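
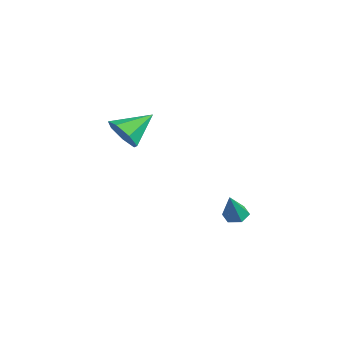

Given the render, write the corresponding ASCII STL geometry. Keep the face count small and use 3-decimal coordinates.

solid 
facet normal -0.337 0.364 -0.868
outer loop
vertex 3.027 -1.42 -0.798
vertex 2.431 -1.419 -0.566
vertex 2.803 -0.903 -0.494
endloop
endfacet
facet normal 0.936 0.324 0.138
outer loop
vertex 3.027 -1.42 -0.798
vertex 2.803 -0.903 -0.494
vertex 2.989 -2.021 0.866
endloop
endfacet
facet normal -0.339 0.365 -0.867
outer loop
vertex 2.803 -0.903 -0.494
vertex 2.431 -1.419 -0.566
vertex 2.207 -0.903 -0.261
endloop
endfacet
facet normal 0.234 0.767 0.598
outer loop
vertex 2.803 -0.903 -0.494
vertex 2.207 -0.903 -0.261
vertex 2.989 -2.021 0.866
endloop
endfacet
facet normal -0.338 0.366 -0.867
outer loop
vertex 2.207 -0.903 -0.261
vertex 2.431 -1.419 -0.566
vertex 1.835 -1.418 -0.333
endloop
endfacet
facet normal -0.594 0.326 0.736
outer loop
vertex 2.207 -0.903 -0.261
vertex 1.835 -1.418 -0.333
vertex 2.989 -2.021 0.866
endloop
endfacet
facet normal -0.338 0.365 -0.867
outer loop
vertex 1.835 -1.418 -0.333
vertex 2.431 -1.419 -0.566
vertex 2.059 -1.935 -0.638
endloop
endfacet
facet normal -0.721 -0.556 0.414
outer loop
vertex 1.835 -1.418 -0.333
vertex 2.059 -1.935 -0.638
vertex 2.989 -2.021 0.866
endloop
endfacet
facet normal -0.338 0.365 -0.868
outer loop
vertex 2.059 -1.935 -0.638
vertex 2.431 -1.419 -0.566
vertex 2.655 -1.935 -0.87
endloop
endfacet
facet normal -0.018 -0.999 -0.046
outer loop
vertex 2.059 -1.935 -0.638
vertex 2.655 -1.935 -0.87
vertex 2.989 -2.021 0.866
endloop
endfacet
facet normal -0.337 0.365 -0.868
outer loop
vertex 2.655 -1.935 -0.87
vertex 2.431 -1.419 -0.566
vertex 3.027 -1.42 -0.798
endloop
endfacet
facet normal 0.809 -0.559 -0.183
outer loop
vertex 2.655 -1.935 -0.87
vertex 3.027 -1.42 -0.798
vertex 2.989 -2.021 0.866
endloop
endfacet
facet normal 0.083 -0.849 -0.522
outer loop
vertex -3.303 -4.911 3.532
vertex -3.7 -4.425 2.678
vertex -2.687 -4.51 2.978
endloop
endfacet
facet normal 0.624 0.110 0.773
outer loop
vertex -3.303 -4.911 3.532
vertex -2.687 -4.51 2.978
vertex -3.86 -2.795 3.682
endloop
endfacet
facet normal 0.084 -0.849 -0.522
outer loop
vertex -2.687 -4.51 2.978
vertex -3.7 -4.425 2.678
vertex -2.835 -4.045 2.199
endloop
endfacet
facet normal 0.844 0.516 0.148
outer loop
vertex -2.687 -4.51 2.978
vertex -2.835 -4.045 2.199
vertex -3.86 -2.795 3.682
endloop
endfacet
facet normal 0.083 -0.848 -0.523
outer loop
vertex -2.835 -4.045 2.199
vertex -3.7 -4.425 2.678
vertex -3.634 -3.865 1.78
endloop
endfacet
facet normal 0.401 0.818 -0.413
outer loop
vertex -2.835 -4.045 2.199
vertex -3.634 -3.865 1.78
vertex -3.86 -2.795 3.682
endloop
endfacet
facet normal 0.083 -0.848 -0.523
outer loop
vertex -3.634 -3.865 1.78
vertex -3.7 -4.425 2.678
vertex -4.483 -4.107 2.038
endloop
endfacet
facet normal -0.373 0.789 -0.488
outer loop
vertex -3.634 -3.865 1.78
vertex -4.483 -4.107 2.038
vertex -3.86 -2.795 3.682
endloop
endfacet
facet normal 0.083 -0.849 -0.523
outer loop
vertex -4.483 -4.107 2.038
vertex -3.7 -4.425 2.678
vertex -4.743 -4.588 2.778
endloop
endfacet
facet normal -0.893 0.450 -0.021
outer loop
vertex -4.483 -4.107 2.038
vertex -4.743 -4.588 2.778
vertex -3.86 -2.795 3.682
endloop
endfacet
facet normal 0.083 -0.849 -0.522
outer loop
vertex -4.743 -4.588 2.778
vertex -3.7 -4.425 2.678
vertex -4.218 -4.946 3.443
endloop
endfacet
facet normal -0.768 0.057 0.637
outer loop
vertex -4.743 -4.588 2.778
vertex -4.218 -4.946 3.443
vertex -3.86 -2.795 3.682
endloop
endfacet
facet normal 0.083 -0.849 -0.522
outer loop
vertex -4.218 -4.946 3.443
vertex -3.7 -4.425 2.678
vertex -3.303 -4.911 3.532
endloop
endfacet
facet normal -0.093 -0.095 0.991
outer loop
vertex -4.218 -4.946 3.443
vertex -3.303 -4.911 3.532
vertex -3.86 -2.795 3.682
endloop
endfacet

endsolid


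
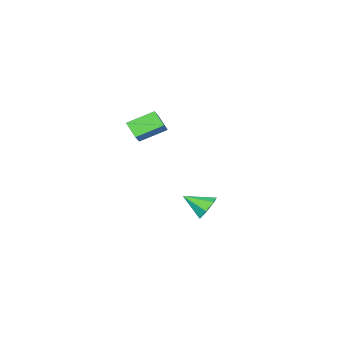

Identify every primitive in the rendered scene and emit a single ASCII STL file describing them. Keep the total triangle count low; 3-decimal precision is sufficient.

solid 
facet normal -0.590 0.618 -0.520
outer loop
vertex -1.568 -1.85 -2.831
vertex -2.183 -2.087 -2.414
vertex -1.695 -1.497 -2.267
endloop
endfacet
facet normal 0.967 0.249 0.062
outer loop
vertex -1.568 -1.85 -2.831
vertex -1.695 -1.497 -2.267
vertex -1.357 -2.953 -1.686
endloop
endfacet
facet normal -0.591 0.618 -0.519
outer loop
vertex -1.695 -1.497 -2.267
vertex -2.183 -2.087 -2.414
vertex -2.189 -1.589 -1.814
endloop
endfacet
facet normal 0.572 0.415 0.708
outer loop
vertex -1.695 -1.497 -2.267
vertex -2.189 -1.589 -1.814
vertex -1.357 -2.953 -1.686
endloop
endfacet
facet normal -0.591 0.618 -0.519
outer loop
vertex -2.189 -1.589 -1.814
vertex -2.183 -2.087 -2.414
vertex -2.679 -2.056 -1.812
endloop
endfacet
facet normal -0.054 0.061 0.997
outer loop
vertex -2.189 -1.589 -1.814
vertex -2.679 -2.056 -1.812
vertex -1.357 -2.953 -1.686
endloop
endfacet
facet normal -0.591 0.618 -0.519
outer loop
vertex -2.679 -2.056 -1.812
vertex -2.183 -2.087 -2.414
vertex -2.796 -2.547 -2.264
endloop
endfacet
facet normal -0.440 -0.549 0.710
outer loop
vertex -2.679 -2.056 -1.812
vertex -2.796 -2.547 -2.264
vertex -1.357 -2.953 -1.686
endloop
endfacet
facet normal -0.590 0.617 -0.520
outer loop
vertex -2.796 -2.547 -2.264
vertex -2.183 -2.087 -2.414
vertex -2.451 -2.692 -2.828
endloop
endfacet
facet normal -0.295 -0.953 0.065
outer loop
vertex -2.796 -2.547 -2.264
vertex -2.451 -2.692 -2.828
vertex -1.357 -2.953 -1.686
endloop
endfacet
facet normal -0.590 0.617 -0.520
outer loop
vertex -2.451 -2.692 -2.828
vertex -2.183 -2.087 -2.414
vertex -1.905 -2.382 -3.08
endloop
endfacet
facet normal 0.272 -0.848 -0.454
outer loop
vertex -2.451 -2.692 -2.828
vertex -1.905 -2.382 -3.08
vertex -1.357 -2.953 -1.686
endloop
endfacet
facet normal -0.590 0.617 -0.520
outer loop
vertex -1.905 -2.382 -3.08
vertex -2.183 -2.087 -2.414
vertex -1.568 -1.85 -2.831
endloop
endfacet
facet normal 0.833 -0.314 -0.456
outer loop
vertex -1.905 -2.382 -3.08
vertex -1.568 -1.85 -2.831
vertex -1.357 -2.953 -1.686
endloop
endfacet
facet normal -0.804 0.392 0.447
outer loop
vertex 0.52 -2.251 4.166
vertex 1.02 -1.813 4.68
vertex 0.527 -1.493 3.514
endloop
endfacet
facet normal -0.596 -0.521 -0.612
outer loop
vertex 1.7 -2.067 2.86
vertex 0.52 -2.251 4.166
vertex 0.527 -1.493 3.514
endloop
endfacet
facet normal -0.803 0.393 0.447
outer loop
vertex 0.527 -1.493 3.514
vertex 1.02 -1.813 4.68
vertex 1.027 -1.055 4.027
endloop
endfacet
facet normal 0.007 0.757 -0.653
outer loop
vertex 1.027 -1.055 4.027
vertex 1.7 -2.067 2.86
vertex 0.527 -1.493 3.514
endloop
endfacet
facet normal -0.007 -0.758 0.653
outer loop
vertex 0.52 -2.251 4.166
vertex 2.193 -2.387 4.026
vertex 1.02 -1.813 4.68
endloop
endfacet
facet normal -0.595 -0.521 -0.611
outer loop
vertex 1.693 -2.825 3.513
vertex 0.52 -2.251 4.166
vertex 1.7 -2.067 2.86
endloop
endfacet
facet normal -0.007 -0.757 0.653
outer loop
vertex 1.693 -2.825 3.513
vertex 2.193 -2.387 4.026
vertex 0.52 -2.251 4.166
endloop
endfacet
facet normal 0.596 0.521 0.611
outer loop
vertex 1.02 -1.813 4.68
vertex 2.193 -2.387 4.026
vertex 1.027 -1.055 4.027
endloop
endfacet
facet normal 0.007 0.758 -0.653
outer loop
vertex 2.2 -1.629 3.374
vertex 1.7 -2.067 2.86
vertex 1.027 -1.055 4.027
endloop
endfacet
facet normal 0.595 0.521 0.612
outer loop
vertex 1.027 -1.055 4.027
vertex 2.193 -2.387 4.026
vertex 2.2 -1.629 3.374
endloop
endfacet
facet normal 0.804 -0.393 -0.447
outer loop
vertex 2.2 -1.629 3.374
vertex 1.693 -2.825 3.513
vertex 1.7 -2.067 2.86
endloop
endfacet
facet normal 0.803 -0.393 -0.448
outer loop
vertex 2.193 -2.387 4.026
vertex 1.693 -2.825 3.513
vertex 2.2 -1.629 3.374
endloop
endfacet

endsolid


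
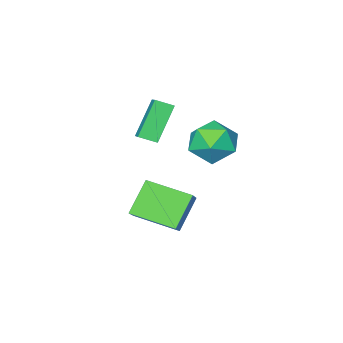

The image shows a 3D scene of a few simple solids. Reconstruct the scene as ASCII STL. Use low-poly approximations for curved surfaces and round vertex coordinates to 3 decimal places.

solid 
facet normal 0.066 0.908 0.415
outer loop
vertex -1.763 4.276 2.827
vertex -1.67 3.804 3.845
vertex -0.748 4.015 3.236
endloop
endfacet
facet normal 0.334 0.910 -0.247
outer loop
vertex -1.763 4.276 2.827
vertex -0.748 4.015 3.236
vertex -0.989 3.81 2.156
endloop
endfacet
facet normal -0.182 0.697 -0.694
outer loop
vertex -1.763 4.276 2.827
vertex -0.989 3.81 2.156
vertex -2.061 3.473 2.098
endloop
endfacet
facet normal -0.767 0.564 -0.307
outer loop
vertex -1.763 4.276 2.827
vertex -2.061 3.473 2.098
vertex -2.482 3.469 3.141
endloop
endfacet
facet normal -0.614 0.694 0.378
outer loop
vertex -1.763 4.276 2.827
vertex -2.482 3.469 3.141
vertex -1.67 3.804 3.845
endloop
endfacet
facet normal 0.860 0.430 -0.274
outer loop
vertex -0.989 3.81 2.156
vertex -0.748 4.015 3.236
vertex -0.418 3.051 2.759
endloop
endfacet
facet normal 0.429 0.426 0.797
outer loop
vertex -0.748 4.015 3.236
vertex -1.67 3.804 3.845
vertex -0.839 3.047 3.802
endloop
endfacet
facet normal -0.672 0.080 0.737
outer loop
vertex -1.67 3.804 3.845
vertex -2.482 3.469 3.141
vertex -1.911 2.71 3.744
endloop
endfacet
facet normal -0.919 -0.131 -0.372
outer loop
vertex -2.482 3.469 3.141
vertex -2.061 3.473 2.098
vertex -2.152 2.505 2.664
endloop
endfacet
facet normal 0.027 0.086 -0.996
outer loop
vertex -2.061 3.473 2.098
vertex -0.989 3.81 2.156
vertex -1.23 2.716 2.055
endloop
endfacet
facet normal 0.767 -0.564 0.307
outer loop
vertex -1.137 2.244 3.073
vertex -0.418 3.051 2.759
vertex -0.839 3.047 3.802
endloop
endfacet
facet normal 0.182 -0.697 0.694
outer loop
vertex -1.137 2.244 3.073
vertex -0.839 3.047 3.802
vertex -1.911 2.71 3.744
endloop
endfacet
facet normal -0.334 -0.910 0.247
outer loop
vertex -1.137 2.244 3.073
vertex -1.911 2.71 3.744
vertex -2.152 2.505 2.664
endloop
endfacet
facet normal -0.066 -0.908 -0.415
outer loop
vertex -1.137 2.244 3.073
vertex -2.152 2.505 2.664
vertex -1.23 2.716 2.055
endloop
endfacet
facet normal 0.614 -0.694 -0.378
outer loop
vertex -1.137 2.244 3.073
vertex -1.23 2.716 2.055
vertex -0.418 3.051 2.759
endloop
endfacet
facet normal 0.919 0.131 0.372
outer loop
vertex -0.839 3.047 3.802
vertex -0.418 3.051 2.759
vertex -0.748 4.015 3.236
endloop
endfacet
facet normal -0.027 -0.086 0.996
outer loop
vertex -1.911 2.71 3.744
vertex -0.839 3.047 3.802
vertex -1.67 3.804 3.845
endloop
endfacet
facet normal -0.860 -0.430 0.274
outer loop
vertex -2.152 2.505 2.664
vertex -1.911 2.71 3.744
vertex -2.482 3.469 3.141
endloop
endfacet
facet normal -0.429 -0.426 -0.797
outer loop
vertex -1.23 2.716 2.055
vertex -2.152 2.505 2.664
vertex -2.061 3.473 2.098
endloop
endfacet
facet normal 0.672 -0.080 -0.737
outer loop
vertex -0.418 3.051 2.759
vertex -1.23 2.716 2.055
vertex -0.989 3.81 2.156
endloop
endfacet
facet normal -0.711 0.605 -0.359
outer loop
vertex -1.314 0.703 3.836
vertex -0.877 1.528 4.36
vertex -0.226 1.087 2.326
endloop
endfacet
facet normal -0.408 -0.771 -0.490
outer loop
vertex 0.357 0.592 2.62
vertex -1.314 0.703 3.836
vertex -0.226 1.087 2.326
endloop
endfacet
facet normal -0.712 0.604 -0.359
outer loop
vertex -0.226 1.087 2.326
vertex -0.877 1.528 4.36
vertex 0.21 1.912 2.85
endloop
endfacet
facet normal 0.572 0.202 -0.795
outer loop
vertex 0.21 1.912 2.85
vertex 0.357 0.592 2.62
vertex -0.226 1.087 2.326
endloop
endfacet
facet normal -0.572 -0.202 0.795
outer loop
vertex -1.314 0.703 3.836
vertex -0.294 1.033 4.654
vertex -0.877 1.528 4.36
endloop
endfacet
facet normal -0.407 -0.771 -0.489
outer loop
vertex -0.73 0.208 4.13
vertex -1.314 0.703 3.836
vertex 0.357 0.592 2.62
endloop
endfacet
facet normal -0.572 -0.203 0.795
outer loop
vertex -0.73 0.208 4.13
vertex -0.294 1.033 4.654
vertex -1.314 0.703 3.836
endloop
endfacet
facet normal 0.408 0.771 0.489
outer loop
vertex -0.877 1.528 4.36
vertex -0.294 1.033 4.654
vertex 0.21 1.912 2.85
endloop
endfacet
facet normal 0.572 0.202 -0.795
outer loop
vertex 0.794 1.417 3.144
vertex 0.357 0.592 2.62
vertex 0.21 1.912 2.85
endloop
endfacet
facet normal 0.407 0.771 0.489
outer loop
vertex 0.21 1.912 2.85
vertex -0.294 1.033 4.654
vertex 0.794 1.417 3.144
endloop
endfacet
facet normal 0.711 -0.604 0.358
outer loop
vertex 0.794 1.417 3.144
vertex -0.73 0.208 4.13
vertex 0.357 0.592 2.62
endloop
endfacet
facet normal 0.711 -0.604 0.359
outer loop
vertex -0.294 1.033 4.654
vertex -0.73 0.208 4.13
vertex 0.794 1.417 3.144
endloop
endfacet
facet normal -0.543 0.811 -0.218
outer loop
vertex -1.231 2.495 -0.598
vertex -0.553 3.163 0.197
vertex -0.127 2.891 -1.871
endloop
endfacet
facet normal -0.547 -0.538 -0.641
outer loop
vertex 0.953 1.277 -1.437
vertex -1.231 2.495 -0.598
vertex -0.127 2.891 -1.871
endloop
endfacet
facet normal -0.543 0.811 -0.219
outer loop
vertex -0.127 2.891 -1.871
vertex -0.553 3.163 0.197
vertex 0.55 3.559 -1.076
endloop
endfacet
facet normal 0.638 0.229 -0.735
outer loop
vertex 0.55 3.559 -1.076
vertex 0.953 1.277 -1.437
vertex -0.127 2.891 -1.871
endloop
endfacet
facet normal -0.637 -0.229 0.736
outer loop
vertex -1.231 2.495 -0.598
vertex 0.527 1.549 0.631
vertex -0.553 3.163 0.197
endloop
endfacet
facet normal -0.547 -0.539 -0.641
outer loop
vertex -0.15 0.881 -0.164
vertex -1.231 2.495 -0.598
vertex 0.953 1.277 -1.437
endloop
endfacet
facet normal -0.638 -0.229 0.736
outer loop
vertex -0.15 0.881 -0.164
vertex 0.527 1.549 0.631
vertex -1.231 2.495 -0.598
endloop
endfacet
facet normal 0.547 0.538 0.641
outer loop
vertex -0.553 3.163 0.197
vertex 0.527 1.549 0.631
vertex 0.55 3.559 -1.076
endloop
endfacet
facet normal 0.637 0.229 -0.736
outer loop
vertex 1.631 1.945 -0.642
vertex 0.953 1.277 -1.437
vertex 0.55 3.559 -1.076
endloop
endfacet
facet normal 0.546 0.538 0.641
outer loop
vertex 0.55 3.559 -1.076
vertex 0.527 1.549 0.631
vertex 1.631 1.945 -0.642
endloop
endfacet
facet normal 0.543 -0.811 0.218
outer loop
vertex 1.631 1.945 -0.642
vertex -0.15 0.881 -0.164
vertex 0.953 1.277 -1.437
endloop
endfacet
facet normal 0.543 -0.811 0.219
outer loop
vertex 0.527 1.549 0.631
vertex -0.15 0.881 -0.164
vertex 1.631 1.945 -0.642
endloop
endfacet

endsolid


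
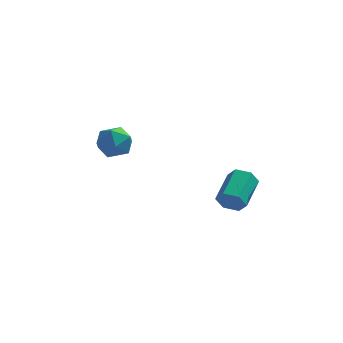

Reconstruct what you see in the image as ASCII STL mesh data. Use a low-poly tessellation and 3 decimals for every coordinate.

solid 
facet normal -0.272 0.383 0.883
outer loop
vertex -4.327 1.678 1.109
vertex -3.605 0.901 1.668
vertex -3.186 1.973 1.332
endloop
endfacet
facet normal -0.300 0.879 0.371
outer loop
vertex -4.327 1.678 1.109
vertex -3.186 1.973 1.332
vertex -3.682 2.249 0.276
endloop
endfacet
facet normal -0.749 0.649 -0.135
outer loop
vertex -4.327 1.678 1.109
vertex -3.682 2.249 0.276
vertex -4.406 1.348 -0.04
endloop
endfacet
facet normal -0.998 0.011 0.065
outer loop
vertex -4.327 1.678 1.109
vertex -4.406 1.348 -0.04
vertex -4.359 0.515 0.82
endloop
endfacet
facet normal -0.703 -0.153 0.695
outer loop
vertex -4.327 1.678 1.109
vertex -4.359 0.515 0.82
vertex -3.605 0.901 1.668
endloop
endfacet
facet normal 0.350 0.933 0.080
outer loop
vertex -3.682 2.249 0.276
vertex -3.186 1.973 1.332
vertex -2.561 1.825 0.32
endloop
endfacet
facet normal 0.396 0.130 0.909
outer loop
vertex -3.186 1.973 1.332
vertex -3.605 0.901 1.668
vertex -2.514 0.992 1.18
endloop
endfacet
facet normal -0.302 -0.737 0.604
outer loop
vertex -3.605 0.901 1.668
vertex -4.359 0.515 0.82
vertex -3.238 0.091 0.864
endloop
endfacet
facet normal -0.780 -0.470 -0.413
outer loop
vertex -4.359 0.515 0.82
vertex -4.406 1.348 -0.04
vertex -3.734 0.367 -0.192
endloop
endfacet
facet normal -0.377 0.561 -0.737
outer loop
vertex -4.406 1.348 -0.04
vertex -3.682 2.249 0.276
vertex -3.315 1.439 -0.528
endloop
endfacet
facet normal 0.998 -0.011 -0.065
outer loop
vertex -2.593 0.662 0.031
vertex -2.561 1.825 0.32
vertex -2.514 0.992 1.18
endloop
endfacet
facet normal 0.749 -0.649 0.135
outer loop
vertex -2.593 0.662 0.031
vertex -2.514 0.992 1.18
vertex -3.238 0.091 0.864
endloop
endfacet
facet normal 0.300 -0.879 -0.371
outer loop
vertex -2.593 0.662 0.031
vertex -3.238 0.091 0.864
vertex -3.734 0.367 -0.192
endloop
endfacet
facet normal 0.272 -0.383 -0.883
outer loop
vertex -2.593 0.662 0.031
vertex -3.734 0.367 -0.192
vertex -3.315 1.439 -0.528
endloop
endfacet
facet normal 0.703 0.153 -0.695
outer loop
vertex -2.593 0.662 0.031
vertex -3.315 1.439 -0.528
vertex -2.561 1.825 0.32
endloop
endfacet
facet normal 0.780 0.470 0.413
outer loop
vertex -2.514 0.992 1.18
vertex -2.561 1.825 0.32
vertex -3.186 1.973 1.332
endloop
endfacet
facet normal 0.377 -0.561 0.737
outer loop
vertex -3.238 0.091 0.864
vertex -2.514 0.992 1.18
vertex -3.605 0.901 1.668
endloop
endfacet
facet normal -0.350 -0.933 -0.080
outer loop
vertex -3.734 0.367 -0.192
vertex -3.238 0.091 0.864
vertex -4.359 0.515 0.82
endloop
endfacet
facet normal -0.396 -0.130 -0.909
outer loop
vertex -3.315 1.439 -0.528
vertex -3.734 0.367 -0.192
vertex -4.406 1.348 -0.04
endloop
endfacet
facet normal 0.302 0.737 -0.604
outer loop
vertex -2.561 1.825 0.32
vertex -3.315 1.439 -0.528
vertex -3.682 2.249 0.276
endloop
endfacet
facet normal -0.237 -0.913 -0.333
outer loop
vertex 3.826 -2.941 -1.914
vertex 3.406 -3.111 -1.148
vertex 2.962 -2.748 -1.828
endloop
endfacet
facet normal -0.016 0.346 -0.938
outer loop
vertex 3.826 -2.941 -1.914
vertex 2.962 -2.748 -1.828
vertex 4.335 -0.978 -1.198
endloop
endfacet
facet normal -0.016 0.347 -0.938
outer loop
vertex 4.335 -0.978 -1.198
vertex 2.962 -2.748 -1.828
vertex 3.47 -0.786 -1.112
endloop
endfacet
facet normal 0.236 0.913 0.333
outer loop
vertex 4.335 -0.978 -1.198
vertex 3.47 -0.786 -1.112
vertex 3.914 -1.149 -0.432
endloop
endfacet
facet normal -0.237 -0.913 -0.333
outer loop
vertex 2.962 -2.748 -1.828
vertex 3.406 -3.111 -1.148
vertex 2.541 -2.918 -1.062
endloop
endfacet
facet normal -0.849 0.361 -0.386
outer loop
vertex 2.962 -2.748 -1.828
vertex 2.541 -2.918 -1.062
vertex 3.47 -0.786 -1.112
endloop
endfacet
facet normal -0.849 0.361 -0.386
outer loop
vertex 3.47 -0.786 -1.112
vertex 2.541 -2.918 -1.062
vertex 3.05 -0.956 -0.347
endloop
endfacet
facet normal 0.237 0.913 0.333
outer loop
vertex 3.47 -0.786 -1.112
vertex 3.05 -0.956 -0.347
vertex 3.914 -1.149 -0.432
endloop
endfacet
facet normal -0.237 -0.912 -0.334
outer loop
vertex 2.541 -2.918 -1.062
vertex 3.406 -3.111 -1.148
vertex 2.985 -3.282 -0.382
endloop
endfacet
facet normal -0.834 0.015 0.552
outer loop
vertex 2.541 -2.918 -1.062
vertex 2.985 -3.282 -0.382
vertex 3.05 -0.956 -0.347
endloop
endfacet
facet normal -0.834 0.015 0.552
outer loop
vertex 3.05 -0.956 -0.347
vertex 2.985 -3.282 -0.382
vertex 3.494 -1.319 0.334
endloop
endfacet
facet normal 0.237 0.913 0.332
outer loop
vertex 3.05 -0.956 -0.347
vertex 3.494 -1.319 0.334
vertex 3.914 -1.149 -0.432
endloop
endfacet
facet normal -0.236 -0.913 -0.333
outer loop
vertex 2.985 -3.282 -0.382
vertex 3.406 -3.111 -1.148
vertex 3.85 -3.474 -0.468
endloop
endfacet
facet normal 0.016 -0.346 0.938
outer loop
vertex 2.985 -3.282 -0.382
vertex 3.85 -3.474 -0.468
vertex 3.494 -1.319 0.334
endloop
endfacet
facet normal 0.016 -0.346 0.938
outer loop
vertex 3.494 -1.319 0.334
vertex 3.85 -3.474 -0.468
vertex 4.358 -1.512 0.248
endloop
endfacet
facet normal 0.237 0.913 0.333
outer loop
vertex 3.494 -1.319 0.334
vertex 4.358 -1.512 0.248
vertex 3.914 -1.149 -0.432
endloop
endfacet
facet normal -0.237 -0.913 -0.333
outer loop
vertex 3.85 -3.474 -0.468
vertex 3.406 -3.111 -1.148
vertex 4.27 -3.304 -1.233
endloop
endfacet
facet normal 0.849 -0.361 0.386
outer loop
vertex 3.85 -3.474 -0.468
vertex 4.27 -3.304 -1.233
vertex 4.358 -1.512 0.248
endloop
endfacet
facet normal 0.849 -0.361 0.386
outer loop
vertex 4.358 -1.512 0.248
vertex 4.27 -3.304 -1.233
vertex 4.779 -1.342 -0.518
endloop
endfacet
facet normal 0.237 0.913 0.333
outer loop
vertex 4.358 -1.512 0.248
vertex 4.779 -1.342 -0.518
vertex 3.914 -1.149 -0.432
endloop
endfacet
facet normal -0.237 -0.913 -0.332
outer loop
vertex 4.27 -3.304 -1.233
vertex 3.406 -3.111 -1.148
vertex 3.826 -2.941 -1.914
endloop
endfacet
facet normal 0.834 -0.015 -0.552
outer loop
vertex 4.27 -3.304 -1.233
vertex 3.826 -2.941 -1.914
vertex 4.779 -1.342 -0.518
endloop
endfacet
facet normal 0.834 -0.015 -0.552
outer loop
vertex 4.779 -1.342 -0.518
vertex 3.826 -2.941 -1.914
vertex 4.335 -0.978 -1.198
endloop
endfacet
facet normal 0.237 0.912 0.334
outer loop
vertex 4.779 -1.342 -0.518
vertex 4.335 -0.978 -1.198
vertex 3.914 -1.149 -0.432
endloop
endfacet

endsolid


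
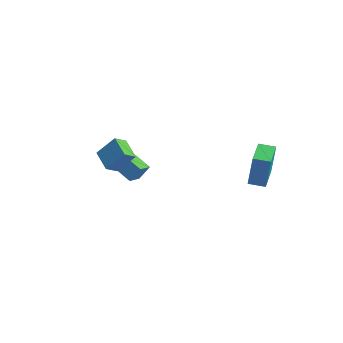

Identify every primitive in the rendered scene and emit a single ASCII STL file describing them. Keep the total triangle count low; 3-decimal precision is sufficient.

solid 
facet normal -0.936 0.157 0.314
outer loop
vertex -0.843 -3.209 1.616
vertex -0.894 -2.457 1.088
vertex -1.377 -4.063 0.451
endloop
endfacet
facet normal 0.055 -0.817 0.574
outer loop
vertex -0.066 -4.283 0.012
vertex -0.843 -3.209 1.616
vertex -1.377 -4.063 0.451
endloop
endfacet
facet normal -0.936 0.157 0.314
outer loop
vertex -1.377 -4.063 0.451
vertex -0.894 -2.457 1.088
vertex -1.428 -3.312 -0.077
endloop
endfacet
facet normal -0.346 -0.555 -0.756
outer loop
vertex -1.428 -3.312 -0.077
vertex -0.066 -4.283 0.012
vertex -1.377 -4.063 0.451
endloop
endfacet
facet normal 0.346 0.555 0.757
outer loop
vertex -0.843 -3.209 1.616
vertex 0.417 -2.677 0.649
vertex -0.894 -2.457 1.088
endloop
endfacet
facet normal 0.056 -0.817 0.574
outer loop
vertex 0.468 -3.428 1.177
vertex -0.843 -3.209 1.616
vertex -0.066 -4.283 0.012
endloop
endfacet
facet normal 0.346 0.555 0.756
outer loop
vertex 0.468 -3.428 1.177
vertex 0.417 -2.677 0.649
vertex -0.843 -3.209 1.616
endloop
endfacet
facet normal -0.055 0.817 -0.574
outer loop
vertex -0.894 -2.457 1.088
vertex 0.417 -2.677 0.649
vertex -1.428 -3.312 -0.077
endloop
endfacet
facet normal -0.346 -0.555 -0.757
outer loop
vertex -0.117 -3.531 -0.516
vertex -0.066 -4.283 0.012
vertex -1.428 -3.312 -0.077
endloop
endfacet
facet normal -0.056 0.817 -0.574
outer loop
vertex -1.428 -3.312 -0.077
vertex 0.417 -2.677 0.649
vertex -0.117 -3.531 -0.516
endloop
endfacet
facet normal 0.936 -0.157 -0.314
outer loop
vertex -0.117 -3.531 -0.516
vertex 0.468 -3.428 1.177
vertex -0.066 -4.283 0.012
endloop
endfacet
facet normal 0.936 -0.157 -0.314
outer loop
vertex 0.417 -2.677 0.649
vertex 0.468 -3.428 1.177
vertex -0.117 -3.531 -0.516
endloop
endfacet
facet normal -0.702 0.707 -0.082
outer loop
vertex 2.666 3.901 0.409
vertex 3.378 4.595 0.299
vertex 2.625 3.632 -1.562
endloop
endfacet
facet normal -0.712 -0.694 0.110
outer loop
vertex 4.022 2.225 -1.399
vertex 2.666 3.901 0.409
vertex 2.625 3.632 -1.562
endloop
endfacet
facet normal -0.702 0.707 -0.082
outer loop
vertex 2.625 3.632 -1.562
vertex 3.378 4.595 0.299
vertex 3.337 4.326 -1.672
endloop
endfacet
facet normal -0.021 -0.136 -0.991
outer loop
vertex 3.337 4.326 -1.672
vertex 4.022 2.225 -1.399
vertex 2.625 3.632 -1.562
endloop
endfacet
facet normal 0.021 0.136 0.991
outer loop
vertex 2.666 3.901 0.409
vertex 4.775 3.188 0.462
vertex 3.378 4.595 0.299
endloop
endfacet
facet normal -0.712 -0.694 0.110
outer loop
vertex 4.063 2.494 0.572
vertex 2.666 3.901 0.409
vertex 4.022 2.225 -1.399
endloop
endfacet
facet normal 0.021 0.136 0.991
outer loop
vertex 4.063 2.494 0.572
vertex 4.775 3.188 0.462
vertex 2.666 3.901 0.409
endloop
endfacet
facet normal 0.712 0.694 -0.110
outer loop
vertex 3.378 4.595 0.299
vertex 4.775 3.188 0.462
vertex 3.337 4.326 -1.672
endloop
endfacet
facet normal -0.021 -0.136 -0.991
outer loop
vertex 4.734 2.919 -1.509
vertex 4.022 2.225 -1.399
vertex 3.337 4.326 -1.672
endloop
endfacet
facet normal 0.712 0.694 -0.110
outer loop
vertex 3.337 4.326 -1.672
vertex 4.775 3.188 0.462
vertex 4.734 2.919 -1.509
endloop
endfacet
facet normal 0.702 -0.707 0.082
outer loop
vertex 4.734 2.919 -1.509
vertex 4.063 2.494 0.572
vertex 4.022 2.225 -1.399
endloop
endfacet
facet normal 0.702 -0.707 0.082
outer loop
vertex 4.775 3.188 0.462
vertex 4.063 2.494 0.572
vertex 4.734 2.919 -1.509
endloop
endfacet
facet normal -0.901 -0.204 0.382
outer loop
vertex -3.887 -0.559 -2.909
vertex -4.252 0.321 -3.299
vertex -4.171 -1.103 -3.87
endloop
endfacet
facet normal 0.355 -0.855 0.379
outer loop
vertex -3.108 -0.861 -4.321
vertex -3.887 -0.559 -2.909
vertex -4.171 -1.103 -3.87
endloop
endfacet
facet normal -0.901 -0.204 0.382
outer loop
vertex -4.171 -1.103 -3.87
vertex -4.252 0.321 -3.299
vertex -4.536 -0.222 -4.26
endloop
endfacet
facet normal -0.249 -0.476 -0.843
outer loop
vertex -4.536 -0.222 -4.26
vertex -3.108 -0.861 -4.321
vertex -4.171 -1.103 -3.87
endloop
endfacet
facet normal 0.249 0.477 0.843
outer loop
vertex -3.887 -0.559 -2.909
vertex -3.189 0.563 -3.75
vertex -4.252 0.321 -3.299
endloop
endfacet
facet normal 0.354 -0.855 0.378
outer loop
vertex -2.824 -0.318 -3.36
vertex -3.887 -0.559 -2.909
vertex -3.108 -0.861 -4.321
endloop
endfacet
facet normal 0.250 0.477 0.843
outer loop
vertex -2.824 -0.318 -3.36
vertex -3.189 0.563 -3.75
vertex -3.887 -0.559 -2.909
endloop
endfacet
facet normal -0.355 0.855 -0.378
outer loop
vertex -4.252 0.321 -3.299
vertex -3.189 0.563 -3.75
vertex -4.536 -0.222 -4.26
endloop
endfacet
facet normal -0.249 -0.477 -0.843
outer loop
vertex -3.473 0.019 -4.711
vertex -3.108 -0.861 -4.321
vertex -4.536 -0.222 -4.26
endloop
endfacet
facet normal -0.355 0.855 -0.379
outer loop
vertex -4.536 -0.222 -4.26
vertex -3.189 0.563 -3.75
vertex -3.473 0.019 -4.711
endloop
endfacet
facet normal 0.901 0.205 -0.382
outer loop
vertex -3.473 0.019 -4.711
vertex -2.824 -0.318 -3.36
vertex -3.108 -0.861 -4.321
endloop
endfacet
facet normal 0.901 0.204 -0.382
outer loop
vertex -3.189 0.563 -3.75
vertex -2.824 -0.318 -3.36
vertex -3.473 0.019 -4.711
endloop
endfacet

endsolid


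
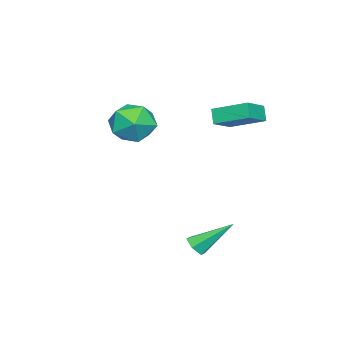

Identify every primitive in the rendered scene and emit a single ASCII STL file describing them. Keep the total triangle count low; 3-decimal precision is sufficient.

solid 
facet normal 0.325 -0.695 -0.641
outer loop
vertex 4.55 2.627 -4.855
vertex 4.217 2.221 -4.584
vertex 3.996 2.533 -5.034
endloop
endfacet
facet normal 0.025 0.851 -0.525
outer loop
vertex 4.55 2.627 -4.855
vertex 3.996 2.533 -5.034
vertex 3.563 3.619 -3.296
endloop
endfacet
facet normal 0.325 -0.695 -0.641
outer loop
vertex 3.996 2.533 -5.034
vertex 4.217 2.221 -4.584
vertex 3.663 2.128 -4.764
endloop
endfacet
facet normal -0.815 0.378 -0.439
outer loop
vertex 3.996 2.533 -5.034
vertex 3.663 2.128 -4.764
vertex 3.563 3.619 -3.296
endloop
endfacet
facet normal 0.325 -0.695 -0.641
outer loop
vertex 3.663 2.128 -4.764
vertex 4.217 2.221 -4.584
vertex 3.884 1.816 -4.314
endloop
endfacet
facet normal -0.922 -0.302 0.244
outer loop
vertex 3.663 2.128 -4.764
vertex 3.884 1.816 -4.314
vertex 3.563 3.619 -3.296
endloop
endfacet
facet normal 0.325 -0.695 -0.641
outer loop
vertex 3.884 1.816 -4.314
vertex 4.217 2.221 -4.584
vertex 4.438 1.91 -4.135
endloop
endfacet
facet normal -0.186 -0.508 0.841
outer loop
vertex 3.884 1.816 -4.314
vertex 4.438 1.91 -4.135
vertex 3.563 3.619 -3.296
endloop
endfacet
facet normal 0.325 -0.695 -0.641
outer loop
vertex 4.438 1.91 -4.135
vertex 4.217 2.221 -4.584
vertex 4.771 2.315 -4.405
endloop
endfacet
facet normal 0.655 -0.035 0.755
outer loop
vertex 4.438 1.91 -4.135
vertex 4.771 2.315 -4.405
vertex 3.563 3.619 -3.296
endloop
endfacet
facet normal 0.325 -0.695 -0.641
outer loop
vertex 4.771 2.315 -4.405
vertex 4.217 2.221 -4.584
vertex 4.55 2.627 -4.855
endloop
endfacet
facet normal 0.762 0.644 0.072
outer loop
vertex 4.771 2.315 -4.405
vertex 4.55 2.627 -4.855
vertex 3.563 3.619 -3.296
endloop
endfacet
facet normal -0.440 0.755 0.485
outer loop
vertex 0.87 -1.184 0.387
vertex -0.069 -1.899 0.648
vertex 0.872 -1.837 1.405
endloop
endfacet
facet normal 0.270 0.811 0.519
outer loop
vertex 0.87 -1.184 0.387
vertex 0.872 -1.837 1.405
vertex 1.879 -1.748 0.742
endloop
endfacet
facet normal 0.522 0.840 -0.147
outer loop
vertex 0.87 -1.184 0.387
vertex 1.879 -1.748 0.742
vertex 1.561 -1.755 -0.424
endloop
endfacet
facet normal -0.033 0.804 -0.594
outer loop
vertex 0.87 -1.184 0.387
vertex 1.561 -1.755 -0.424
vertex 0.357 -1.848 -0.482
endloop
endfacet
facet normal -0.628 0.751 -0.203
outer loop
vertex 0.87 -1.184 0.387
vertex 0.357 -1.848 -0.482
vertex -0.069 -1.899 0.648
endloop
endfacet
facet normal 0.523 0.216 0.824
outer loop
vertex 1.879 -1.748 0.742
vertex 0.872 -1.837 1.405
vertex 1.563 -2.812 1.222
endloop
endfacet
facet normal -0.627 0.128 0.769
outer loop
vertex 0.872 -1.837 1.405
vertex -0.069 -1.899 0.648
vertex 0.359 -2.905 1.164
endloop
endfacet
facet normal -0.931 0.121 -0.345
outer loop
vertex -0.069 -1.899 0.648
vertex 0.357 -1.848 -0.482
vertex 0.041 -2.912 -0.002
endloop
endfacet
facet normal 0.031 0.206 -0.978
outer loop
vertex 0.357 -1.848 -0.482
vertex 1.561 -1.755 -0.424
vertex 1.048 -2.823 -0.665
endloop
endfacet
facet normal 0.930 0.265 -0.255
outer loop
vertex 1.561 -1.755 -0.424
vertex 1.879 -1.748 0.742
vertex 1.989 -2.761 0.092
endloop
endfacet
facet normal 0.033 -0.804 0.594
outer loop
vertex 1.05 -3.476 0.353
vertex 1.563 -2.812 1.222
vertex 0.359 -2.905 1.164
endloop
endfacet
facet normal -0.522 -0.840 0.147
outer loop
vertex 1.05 -3.476 0.353
vertex 0.359 -2.905 1.164
vertex 0.041 -2.912 -0.002
endloop
endfacet
facet normal -0.270 -0.811 -0.519
outer loop
vertex 1.05 -3.476 0.353
vertex 0.041 -2.912 -0.002
vertex 1.048 -2.823 -0.665
endloop
endfacet
facet normal 0.440 -0.755 -0.485
outer loop
vertex 1.05 -3.476 0.353
vertex 1.048 -2.823 -0.665
vertex 1.989 -2.761 0.092
endloop
endfacet
facet normal 0.628 -0.751 0.203
outer loop
vertex 1.05 -3.476 0.353
vertex 1.989 -2.761 0.092
vertex 1.563 -2.812 1.222
endloop
endfacet
facet normal -0.031 -0.206 0.978
outer loop
vertex 0.359 -2.905 1.164
vertex 1.563 -2.812 1.222
vertex 0.872 -1.837 1.405
endloop
endfacet
facet normal -0.930 -0.265 0.255
outer loop
vertex 0.041 -2.912 -0.002
vertex 0.359 -2.905 1.164
vertex -0.069 -1.899 0.648
endloop
endfacet
facet normal -0.523 -0.216 -0.824
outer loop
vertex 1.048 -2.823 -0.665
vertex 0.041 -2.912 -0.002
vertex 0.357 -1.848 -0.482
endloop
endfacet
facet normal 0.627 -0.128 -0.769
outer loop
vertex 1.989 -2.761 0.092
vertex 1.048 -2.823 -0.665
vertex 1.561 -1.755 -0.424
endloop
endfacet
facet normal 0.931 -0.121 0.345
outer loop
vertex 1.563 -2.812 1.222
vertex 1.989 -2.761 0.092
vertex 1.879 -1.748 0.742
endloop
endfacet
facet normal -0.885 0.164 -0.436
outer loop
vertex -1.483 1.042 0.723
vertex -1.5 2.725 1.39
vertex -1.092 1.32 0.033
endloop
endfacet
facet normal 0.009 -0.929 -0.369
outer loop
vertex 0.12 1.095 0.63
vertex -1.483 1.042 0.723
vertex -1.092 1.32 0.033
endloop
endfacet
facet normal -0.885 0.164 -0.436
outer loop
vertex -1.092 1.32 0.033
vertex -1.5 2.725 1.39
vertex -1.109 3.002 0.7
endloop
endfacet
facet normal 0.466 0.330 -0.821
outer loop
vertex -1.109 3.002 0.7
vertex 0.12 1.095 0.63
vertex -1.092 1.32 0.033
endloop
endfacet
facet normal -0.466 -0.330 0.821
outer loop
vertex -1.483 1.042 0.723
vertex -0.288 2.5 1.987
vertex -1.5 2.725 1.39
endloop
endfacet
facet normal 0.009 -0.930 -0.368
outer loop
vertex -0.271 0.818 1.32
vertex -1.483 1.042 0.723
vertex 0.12 1.095 0.63
endloop
endfacet
facet normal -0.466 -0.330 0.821
outer loop
vertex -0.271 0.818 1.32
vertex -0.288 2.5 1.987
vertex -1.483 1.042 0.723
endloop
endfacet
facet normal -0.009 0.930 0.368
outer loop
vertex -1.5 2.725 1.39
vertex -0.288 2.5 1.987
vertex -1.109 3.002 0.7
endloop
endfacet
facet normal 0.466 0.330 -0.821
outer loop
vertex 0.103 2.778 1.297
vertex 0.12 1.095 0.63
vertex -1.109 3.002 0.7
endloop
endfacet
facet normal -0.010 0.929 0.369
outer loop
vertex -1.109 3.002 0.7
vertex -0.288 2.5 1.987
vertex 0.103 2.778 1.297
endloop
endfacet
facet normal 0.885 -0.164 0.436
outer loop
vertex 0.103 2.778 1.297
vertex -0.271 0.818 1.32
vertex 0.12 1.095 0.63
endloop
endfacet
facet normal 0.885 -0.164 0.436
outer loop
vertex -0.288 2.5 1.987
vertex -0.271 0.818 1.32
vertex 0.103 2.778 1.297
endloop
endfacet

endsolid


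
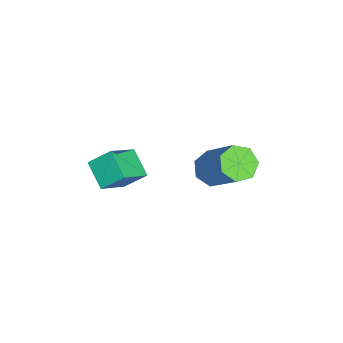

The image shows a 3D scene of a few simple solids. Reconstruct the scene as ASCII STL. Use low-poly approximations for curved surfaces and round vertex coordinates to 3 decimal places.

solid 
facet normal -0.562 -0.395 -0.727
outer loop
vertex -0.691 -0.136 -0.86
vertex -1.145 0.447 -0.826
vertex -0.541 0.357 -1.244
endloop
endfacet
facet normal 0.794 -0.505 -0.339
outer loop
vertex -0.691 -0.136 -0.86
vertex -0.541 0.357 -1.244
vertex 0.539 0.73 0.732
endloop
endfacet
facet normal 0.794 -0.506 -0.338
outer loop
vertex 0.539 0.73 0.732
vertex -0.541 0.357 -1.244
vertex 0.689 1.222 0.348
endloop
endfacet
facet normal 0.562 0.395 0.726
outer loop
vertex 0.539 0.73 0.732
vertex 0.689 1.222 0.348
vertex 0.085 1.313 0.766
endloop
endfacet
facet normal -0.562 -0.395 -0.727
outer loop
vertex -0.541 0.357 -1.244
vertex -1.145 0.447 -0.826
vertex -0.846 0.918 -1.313
endloop
endfacet
facet normal 0.677 0.285 -0.678
outer loop
vertex -0.541 0.357 -1.244
vertex -0.846 0.918 -1.313
vertex 0.689 1.222 0.348
endloop
endfacet
facet normal 0.677 0.285 -0.678
outer loop
vertex 0.689 1.222 0.348
vertex -0.846 0.918 -1.313
vertex 0.384 1.783 0.279
endloop
endfacet
facet normal 0.562 0.395 0.726
outer loop
vertex 0.689 1.222 0.348
vertex 0.384 1.783 0.279
vertex 0.085 1.313 0.766
endloop
endfacet
facet normal -0.562 -0.395 -0.727
outer loop
vertex -0.846 0.918 -1.313
vertex -1.145 0.447 -0.826
vertex -1.376 1.124 -1.015
endloop
endfacet
facet normal 0.050 0.861 -0.506
outer loop
vertex -0.846 0.918 -1.313
vertex -1.376 1.124 -1.015
vertex 0.384 1.783 0.279
endloop
endfacet
facet normal 0.051 0.860 -0.508
outer loop
vertex 0.384 1.783 0.279
vertex -1.376 1.124 -1.015
vertex -0.146 1.99 0.576
endloop
endfacet
facet normal 0.562 0.396 0.727
outer loop
vertex 0.384 1.783 0.279
vertex -0.146 1.99 0.576
vertex 0.085 1.313 0.766
endloop
endfacet
facet normal -0.562 -0.395 -0.727
outer loop
vertex -1.376 1.124 -1.015
vertex -1.145 0.447 -0.826
vertex -1.732 0.821 -0.575
endloop
endfacet
facet normal -0.614 0.788 0.046
outer loop
vertex -1.376 1.124 -1.015
vertex -1.732 0.821 -0.575
vertex -0.146 1.99 0.576
endloop
endfacet
facet normal -0.614 0.788 0.046
outer loop
vertex -0.146 1.99 0.576
vertex -1.732 0.821 -0.575
vertex -0.502 1.687 1.017
endloop
endfacet
facet normal 0.563 0.396 0.726
outer loop
vertex -0.146 1.99 0.576
vertex -0.502 1.687 1.017
vertex 0.085 1.313 0.766
endloop
endfacet
facet normal -0.562 -0.395 -0.726
outer loop
vertex -1.732 0.821 -0.575
vertex -1.145 0.447 -0.826
vertex -1.646 0.237 -0.324
endloop
endfacet
facet normal -0.816 0.122 0.564
outer loop
vertex -1.732 0.821 -0.575
vertex -1.646 0.237 -0.324
vertex -0.502 1.687 1.017
endloop
endfacet
facet normal -0.816 0.122 0.564
outer loop
vertex -0.502 1.687 1.017
vertex -1.646 0.237 -0.324
vertex -0.416 1.102 1.268
endloop
endfacet
facet normal 0.562 0.395 0.727
outer loop
vertex -0.502 1.687 1.017
vertex -0.416 1.102 1.268
vertex 0.085 1.313 0.766
endloop
endfacet
facet normal -0.562 -0.395 -0.726
outer loop
vertex -1.646 0.237 -0.324
vertex -1.145 0.447 -0.826
vertex -1.183 -0.189 -0.451
endloop
endfacet
facet normal -0.404 -0.636 0.658
outer loop
vertex -1.646 0.237 -0.324
vertex -1.183 -0.189 -0.451
vertex -0.416 1.102 1.268
endloop
endfacet
facet normal -0.404 -0.636 0.658
outer loop
vertex -0.416 1.102 1.268
vertex -1.183 -0.189 -0.451
vertex 0.047 0.676 1.141
endloop
endfacet
facet normal 0.562 0.394 0.727
outer loop
vertex -0.416 1.102 1.268
vertex 0.047 0.676 1.141
vertex 0.085 1.313 0.766
endloop
endfacet
facet normal -0.562 -0.395 -0.727
outer loop
vertex -1.183 -0.189 -0.451
vertex -1.145 0.447 -0.826
vertex -0.691 -0.136 -0.86
endloop
endfacet
facet normal 0.312 -0.915 0.256
outer loop
vertex -1.183 -0.189 -0.451
vertex -0.691 -0.136 -0.86
vertex 0.047 0.676 1.141
endloop
endfacet
facet normal 0.313 -0.915 0.256
outer loop
vertex 0.047 0.676 1.141
vertex -0.691 -0.136 -0.86
vertex 0.539 0.73 0.732
endloop
endfacet
facet normal 0.561 0.395 0.727
outer loop
vertex 0.047 0.676 1.141
vertex 0.539 0.73 0.732
vertex 0.085 1.313 0.766
endloop
endfacet
facet normal -0.761 -0.415 0.498
outer loop
vertex 2.659 -2.826 4.015
vertex 1.725 -2.136 3.163
vertex 2.665 -3.576 3.4
endloop
endfacet
facet normal 0.648 -0.480 0.591
outer loop
vertex 3.495 -3.124 2.857
vertex 2.659 -2.826 4.015
vertex 2.665 -3.576 3.4
endloop
endfacet
facet normal -0.761 -0.415 0.499
outer loop
vertex 2.665 -3.576 3.4
vertex 1.725 -2.136 3.163
vertex 1.731 -2.886 2.549
endloop
endfacet
facet normal 0.006 -0.773 -0.634
outer loop
vertex 1.731 -2.886 2.549
vertex 3.495 -3.124 2.857
vertex 2.665 -3.576 3.4
endloop
endfacet
facet normal -0.007 0.774 0.634
outer loop
vertex 2.659 -2.826 4.015
vertex 2.555 -1.684 2.62
vertex 1.725 -2.136 3.163
endloop
endfacet
facet normal 0.649 -0.479 0.592
outer loop
vertex 3.489 -2.374 3.471
vertex 2.659 -2.826 4.015
vertex 3.495 -3.124 2.857
endloop
endfacet
facet normal -0.006 0.774 0.634
outer loop
vertex 3.489 -2.374 3.471
vertex 2.555 -1.684 2.62
vertex 2.659 -2.826 4.015
endloop
endfacet
facet normal -0.648 0.479 -0.592
outer loop
vertex 1.725 -2.136 3.163
vertex 2.555 -1.684 2.62
vertex 1.731 -2.886 2.549
endloop
endfacet
facet normal 0.006 -0.774 -0.633
outer loop
vertex 2.561 -2.434 2.005
vertex 3.495 -3.124 2.857
vertex 1.731 -2.886 2.549
endloop
endfacet
facet normal -0.649 0.480 -0.591
outer loop
vertex 1.731 -2.886 2.549
vertex 2.555 -1.684 2.62
vertex 2.561 -2.434 2.005
endloop
endfacet
facet normal 0.761 0.414 -0.499
outer loop
vertex 2.561 -2.434 2.005
vertex 3.489 -2.374 3.471
vertex 3.495 -3.124 2.857
endloop
endfacet
facet normal 0.761 0.415 -0.499
outer loop
vertex 2.555 -1.684 2.62
vertex 3.489 -2.374 3.471
vertex 2.561 -2.434 2.005
endloop
endfacet

endsolid


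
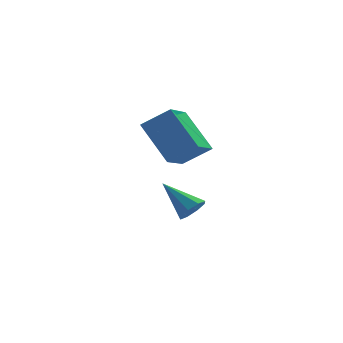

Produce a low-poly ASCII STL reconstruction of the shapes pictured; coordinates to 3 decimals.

solid 
facet normal -0.807 0.109 -0.580
outer loop
vertex -0.234 -1.102 0.841
vertex 0.519 0.321 0.059
vertex 0.643 -2.367 -0.617
endloop
endfacet
facet normal -0.421 -0.795 0.436
outer loop
vertex 1.781 -2.521 0.201
vertex -0.234 -1.102 0.841
vertex 0.643 -2.367 -0.617
endloop
endfacet
facet normal -0.807 0.109 -0.580
outer loop
vertex 0.643 -2.367 -0.617
vertex 0.519 0.321 0.059
vertex 1.396 -0.945 -1.399
endloop
endfacet
facet normal 0.413 -0.597 -0.688
outer loop
vertex 1.396 -0.945 -1.399
vertex 1.781 -2.521 0.201
vertex 0.643 -2.367 -0.617
endloop
endfacet
facet normal -0.414 0.597 0.688
outer loop
vertex -0.234 -1.102 0.841
vertex 1.657 0.167 0.877
vertex 0.519 0.321 0.059
endloop
endfacet
facet normal -0.421 -0.795 0.437
outer loop
vertex 0.904 -1.255 1.659
vertex -0.234 -1.102 0.841
vertex 1.781 -2.521 0.201
endloop
endfacet
facet normal -0.414 0.597 0.687
outer loop
vertex 0.904 -1.255 1.659
vertex 1.657 0.167 0.877
vertex -0.234 -1.102 0.841
endloop
endfacet
facet normal 0.421 0.795 -0.437
outer loop
vertex 0.519 0.321 0.059
vertex 1.657 0.167 0.877
vertex 1.396 -0.945 -1.399
endloop
endfacet
facet normal 0.414 -0.597 -0.687
outer loop
vertex 2.534 -1.098 -0.581
vertex 1.781 -2.521 0.201
vertex 1.396 -0.945 -1.399
endloop
endfacet
facet normal 0.421 0.795 -0.437
outer loop
vertex 1.396 -0.945 -1.399
vertex 1.657 0.167 0.877
vertex 2.534 -1.098 -0.581
endloop
endfacet
facet normal 0.807 -0.109 0.580
outer loop
vertex 2.534 -1.098 -0.581
vertex 0.904 -1.255 1.659
vertex 1.781 -2.521 0.201
endloop
endfacet
facet normal 0.807 -0.109 0.580
outer loop
vertex 1.657 0.167 0.877
vertex 0.904 -1.255 1.659
vertex 2.534 -1.098 -0.581
endloop
endfacet
facet normal 0.586 -0.563 -0.582
outer loop
vertex 2.363 -0.372 -3.757
vertex 1.874 -0.393 -4.229
vertex 2.399 0.019 -4.099
endloop
endfacet
facet normal 0.571 0.510 0.643
outer loop
vertex 2.363 -0.372 -3.757
vertex 2.399 0.019 -4.099
vertex 0.806 0.633 -3.171
endloop
endfacet
facet normal 0.587 -0.564 -0.581
outer loop
vertex 2.399 0.019 -4.099
vertex 1.874 -0.393 -4.229
vertex 2.128 0.168 -4.517
endloop
endfacet
facet normal 0.394 0.916 0.071
outer loop
vertex 2.399 0.019 -4.099
vertex 2.128 0.168 -4.517
vertex 0.806 0.633 -3.171
endloop
endfacet
facet normal 0.587 -0.564 -0.581
outer loop
vertex 2.128 0.168 -4.517
vertex 1.874 -0.393 -4.229
vertex 1.708 -0.012 -4.767
endloop
endfacet
facet normal -0.126 0.893 -0.432
outer loop
vertex 2.128 0.168 -4.517
vertex 1.708 -0.012 -4.767
vertex 0.806 0.633 -3.171
endloop
endfacet
facet normal 0.586 -0.565 -0.581
outer loop
vertex 1.708 -0.012 -4.767
vertex 1.874 -0.393 -4.229
vertex 1.385 -0.415 -4.701
endloop
endfacet
facet normal -0.684 0.455 -0.570
outer loop
vertex 1.708 -0.012 -4.767
vertex 1.385 -0.415 -4.701
vertex 0.806 0.633 -3.171
endloop
endfacet
facet normal 0.587 -0.564 -0.581
outer loop
vertex 1.385 -0.415 -4.701
vertex 1.874 -0.393 -4.229
vertex 1.349 -0.805 -4.359
endloop
endfacet
facet normal -0.954 -0.143 -0.263
outer loop
vertex 1.385 -0.415 -4.701
vertex 1.349 -0.805 -4.359
vertex 0.806 0.633 -3.171
endloop
endfacet
facet normal 0.587 -0.564 -0.581
outer loop
vertex 1.349 -0.805 -4.359
vertex 1.874 -0.393 -4.229
vertex 1.62 -0.954 -3.941
endloop
endfacet
facet normal -0.777 -0.548 0.308
outer loop
vertex 1.349 -0.805 -4.359
vertex 1.62 -0.954 -3.941
vertex 0.806 0.633 -3.171
endloop
endfacet
facet normal 0.586 -0.564 -0.581
outer loop
vertex 1.62 -0.954 -3.941
vertex 1.874 -0.393 -4.229
vertex 2.04 -0.775 -3.691
endloop
endfacet
facet normal -0.258 -0.526 0.810
outer loop
vertex 1.62 -0.954 -3.941
vertex 2.04 -0.775 -3.691
vertex 0.806 0.633 -3.171
endloop
endfacet
facet normal 0.586 -0.565 -0.582
outer loop
vertex 2.04 -0.775 -3.691
vertex 1.874 -0.393 -4.229
vertex 2.363 -0.372 -3.757
endloop
endfacet
facet normal 0.302 -0.086 0.950
outer loop
vertex 2.04 -0.775 -3.691
vertex 2.363 -0.372 -3.757
vertex 0.806 0.633 -3.171
endloop
endfacet

endsolid


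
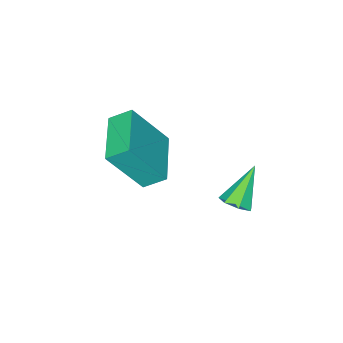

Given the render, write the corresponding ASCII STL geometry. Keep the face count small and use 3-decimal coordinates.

solid 
facet normal -0.721 -0.685 0.107
outer loop
vertex 1.152 -2.968 0.389
vertex 0.67 -2.38 0.907
vertex 0.226 -2.255 -1.282
endloop
endfacet
facet normal 0.524 -0.639 -0.563
outer loop
vertex 1.61 -0.94 -1.487
vertex 1.152 -2.968 0.389
vertex 0.226 -2.255 -1.282
endloop
endfacet
facet normal -0.721 -0.685 0.107
outer loop
vertex 0.226 -2.255 -1.282
vertex 0.67 -2.38 0.907
vertex -0.256 -1.667 -0.764
endloop
endfacet
facet normal -0.454 0.350 -0.820
outer loop
vertex -0.256 -1.667 -0.764
vertex 1.61 -0.94 -1.487
vertex 0.226 -2.255 -1.282
endloop
endfacet
facet normal 0.454 -0.350 0.820
outer loop
vertex 1.152 -2.968 0.389
vertex 2.054 -1.065 0.702
vertex 0.67 -2.38 0.907
endloop
endfacet
facet normal 0.524 -0.639 -0.563
outer loop
vertex 2.536 -1.653 0.184
vertex 1.152 -2.968 0.389
vertex 1.61 -0.94 -1.487
endloop
endfacet
facet normal 0.454 -0.350 0.820
outer loop
vertex 2.536 -1.653 0.184
vertex 2.054 -1.065 0.702
vertex 1.152 -2.968 0.389
endloop
endfacet
facet normal -0.524 0.639 0.563
outer loop
vertex 0.67 -2.38 0.907
vertex 2.054 -1.065 0.702
vertex -0.256 -1.667 -0.764
endloop
endfacet
facet normal -0.454 0.350 -0.820
outer loop
vertex 1.128 -0.352 -0.969
vertex 1.61 -0.94 -1.487
vertex -0.256 -1.667 -0.764
endloop
endfacet
facet normal -0.524 0.639 0.563
outer loop
vertex -0.256 -1.667 -0.764
vertex 2.054 -1.065 0.702
vertex 1.128 -0.352 -0.969
endloop
endfacet
facet normal 0.721 0.685 -0.107
outer loop
vertex 1.128 -0.352 -0.969
vertex 2.536 -1.653 0.184
vertex 1.61 -0.94 -1.487
endloop
endfacet
facet normal 0.721 0.685 -0.107
outer loop
vertex 2.054 -1.065 0.702
vertex 2.536 -1.653 0.184
vertex 1.128 -0.352 -0.969
endloop
endfacet
facet normal 0.632 0.084 -0.770
outer loop
vertex -1.325 0.486 -3.822
vertex -1.637 0.058 -4.125
vertex -1.72 0.663 -4.127
endloop
endfacet
facet normal -0.001 0.864 0.503
outer loop
vertex -1.325 0.486 -3.822
vertex -1.72 0.663 -4.127
vertex -2.683 -0.078 -2.855
endloop
endfacet
facet normal 0.634 0.084 -0.769
outer loop
vertex -1.72 0.663 -4.127
vertex -1.637 0.058 -4.125
vertex -2.052 0.385 -4.431
endloop
endfacet
facet normal -0.629 0.777 -0.024
outer loop
vertex -1.72 0.663 -4.127
vertex -2.052 0.385 -4.431
vertex -2.683 -0.078 -2.855
endloop
endfacet
facet normal 0.633 0.083 -0.770
outer loop
vertex -2.052 0.385 -4.431
vertex -1.637 0.058 -4.125
vertex -2.072 -0.139 -4.504
endloop
endfacet
facet normal -0.933 0.084 -0.349
outer loop
vertex -2.052 0.385 -4.431
vertex -2.072 -0.139 -4.504
vertex -2.683 -0.078 -2.855
endloop
endfacet
facet normal 0.633 0.083 -0.770
outer loop
vertex -2.072 -0.139 -4.504
vertex -1.637 0.058 -4.125
vertex -1.765 -0.514 -4.292
endloop
endfacet
facet normal -0.686 -0.691 -0.229
outer loop
vertex -2.072 -0.139 -4.504
vertex -1.765 -0.514 -4.292
vertex -2.683 -0.078 -2.855
endloop
endfacet
facet normal 0.635 0.082 -0.768
outer loop
vertex -1.765 -0.514 -4.292
vertex -1.637 0.058 -4.125
vertex -1.362 -0.458 -3.953
endloop
endfacet
facet normal -0.073 -0.966 0.247
outer loop
vertex -1.765 -0.514 -4.292
vertex -1.362 -0.458 -3.953
vertex -2.683 -0.078 -2.855
endloop
endfacet
facet normal 0.634 0.082 -0.769
outer loop
vertex -1.362 -0.458 -3.953
vertex -1.637 0.058 -4.125
vertex -1.166 -0.013 -3.744
endloop
endfacet
facet normal 0.444 -0.534 0.719
outer loop
vertex -1.362 -0.458 -3.953
vertex -1.166 -0.013 -3.744
vertex -2.683 -0.078 -2.855
endloop
endfacet
facet normal 0.634 0.082 -0.769
outer loop
vertex -1.166 -0.013 -3.744
vertex -1.637 0.058 -4.125
vertex -1.325 0.486 -3.822
endloop
endfacet
facet normal 0.476 0.282 0.833
outer loop
vertex -1.166 -0.013 -3.744
vertex -1.325 0.486 -3.822
vertex -2.683 -0.078 -2.855
endloop
endfacet

endsolid


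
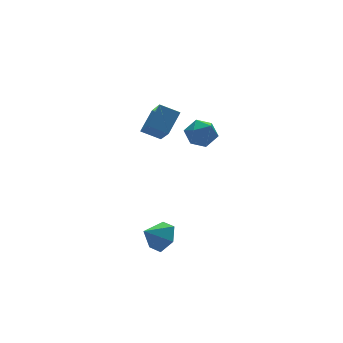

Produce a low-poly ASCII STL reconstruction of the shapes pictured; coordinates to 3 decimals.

solid 
facet normal -0.672 -0.399 -0.624
outer loop
vertex 1.432 1.897 3.916
vertex 0.621 2.53 4.384
vertex 1.805 3.371 2.571
endloop
endfacet
facet normal 0.718 -0.560 -0.414
outer loop
vertex 2.779 3.95 3.476
vertex 1.432 1.897 3.916
vertex 1.805 3.371 2.571
endloop
endfacet
facet normal -0.672 -0.399 -0.624
outer loop
vertex 1.805 3.371 2.571
vertex 0.621 2.53 4.384
vertex 0.994 4.004 3.039
endloop
endfacet
facet normal 0.184 0.726 -0.663
outer loop
vertex 0.994 4.004 3.039
vertex 2.779 3.95 3.476
vertex 1.805 3.371 2.571
endloop
endfacet
facet normal -0.184 -0.726 0.663
outer loop
vertex 1.432 1.897 3.916
vertex 1.595 3.109 5.289
vertex 0.621 2.53 4.384
endloop
endfacet
facet normal 0.718 -0.560 -0.414
outer loop
vertex 2.406 2.476 4.821
vertex 1.432 1.897 3.916
vertex 2.779 3.95 3.476
endloop
endfacet
facet normal -0.184 -0.726 0.663
outer loop
vertex 2.406 2.476 4.821
vertex 1.595 3.109 5.289
vertex 1.432 1.897 3.916
endloop
endfacet
facet normal -0.718 0.560 0.414
outer loop
vertex 0.621 2.53 4.384
vertex 1.595 3.109 5.289
vertex 0.994 4.004 3.039
endloop
endfacet
facet normal 0.184 0.726 -0.663
outer loop
vertex 1.968 4.583 3.944
vertex 2.779 3.95 3.476
vertex 0.994 4.004 3.039
endloop
endfacet
facet normal -0.718 0.560 0.414
outer loop
vertex 0.994 4.004 3.039
vertex 1.595 3.109 5.289
vertex 1.968 4.583 3.944
endloop
endfacet
facet normal 0.672 0.399 0.624
outer loop
vertex 1.968 4.583 3.944
vertex 2.406 2.476 4.821
vertex 2.779 3.95 3.476
endloop
endfacet
facet normal 0.672 0.399 0.624
outer loop
vertex 1.595 3.109 5.289
vertex 2.406 2.476 4.821
vertex 1.968 4.583 3.944
endloop
endfacet
facet normal 0.408 0.742 0.532
outer loop
vertex 3.923 3.688 2.684
vertex 3.733 3.232 3.466
vertex 4.541 3.096 3.036
endloop
endfacet
facet normal 0.719 0.686 -0.109
outer loop
vertex 3.923 3.688 2.684
vertex 4.541 3.096 3.036
vertex 4.385 3.115 2.124
endloop
endfacet
facet normal 0.216 0.766 -0.606
outer loop
vertex 3.923 3.688 2.684
vertex 4.385 3.115 2.124
vertex 3.482 3.264 1.991
endloop
endfacet
facet normal -0.409 0.871 -0.273
outer loop
vertex 3.923 3.688 2.684
vertex 3.482 3.264 1.991
vertex 3.079 3.335 2.821
endloop
endfacet
facet normal -0.288 0.856 0.429
outer loop
vertex 3.923 3.688 2.684
vertex 3.079 3.335 2.821
vertex 3.733 3.232 3.466
endloop
endfacet
facet normal 0.985 0.027 -0.168
outer loop
vertex 4.385 3.115 2.124
vertex 4.541 3.096 3.036
vertex 4.481 2.305 2.559
endloop
endfacet
facet normal 0.482 0.116 0.869
outer loop
vertex 4.541 3.096 3.036
vertex 3.733 3.232 3.466
vertex 4.078 2.376 3.389
endloop
endfacet
facet normal -0.645 0.301 0.702
outer loop
vertex 3.733 3.232 3.466
vertex 3.079 3.335 2.821
vertex 3.175 2.525 3.256
endloop
endfacet
facet normal -0.839 0.326 -0.435
outer loop
vertex 3.079 3.335 2.821
vertex 3.482 3.264 1.991
vertex 3.019 2.544 2.344
endloop
endfacet
facet normal 0.169 0.156 -0.973
outer loop
vertex 3.482 3.264 1.991
vertex 4.385 3.115 2.124
vertex 3.827 2.408 1.914
endloop
endfacet
facet normal 0.409 -0.871 0.273
outer loop
vertex 3.637 1.952 2.696
vertex 4.481 2.305 2.559
vertex 4.078 2.376 3.389
endloop
endfacet
facet normal -0.216 -0.766 0.606
outer loop
vertex 3.637 1.952 2.696
vertex 4.078 2.376 3.389
vertex 3.175 2.525 3.256
endloop
endfacet
facet normal -0.719 -0.686 0.109
outer loop
vertex 3.637 1.952 2.696
vertex 3.175 2.525 3.256
vertex 3.019 2.544 2.344
endloop
endfacet
facet normal -0.408 -0.742 -0.532
outer loop
vertex 3.637 1.952 2.696
vertex 3.019 2.544 2.344
vertex 3.827 2.408 1.914
endloop
endfacet
facet normal 0.288 -0.856 -0.429
outer loop
vertex 3.637 1.952 2.696
vertex 3.827 2.408 1.914
vertex 4.481 2.305 2.559
endloop
endfacet
facet normal 0.839 -0.326 0.435
outer loop
vertex 4.078 2.376 3.389
vertex 4.481 2.305 2.559
vertex 4.541 3.096 3.036
endloop
endfacet
facet normal -0.169 -0.156 0.973
outer loop
vertex 3.175 2.525 3.256
vertex 4.078 2.376 3.389
vertex 3.733 3.232 3.466
endloop
endfacet
facet normal -0.985 -0.027 0.168
outer loop
vertex 3.019 2.544 2.344
vertex 3.175 2.525 3.256
vertex 3.079 3.335 2.821
endloop
endfacet
facet normal -0.482 -0.116 -0.869
outer loop
vertex 3.827 2.408 1.914
vertex 3.019 2.544 2.344
vertex 3.482 3.264 1.991
endloop
endfacet
facet normal 0.645 -0.301 -0.702
outer loop
vertex 4.481 2.305 2.559
vertex 3.827 2.408 1.914
vertex 4.385 3.115 2.124
endloop
endfacet
facet normal 0.796 -0.031 -0.604
outer loop
vertex -0.877 -2.847 0.956
vertex -1.4 -2.598 0.254
vertex -0.99 -1.965 0.762
endloop
endfacet
facet normal 0.050 0.221 0.974
outer loop
vertex -0.877 -2.847 0.956
vertex -0.99 -1.965 0.762
vertex -2.34 -2.562 0.966
endloop
endfacet
facet normal 0.796 -0.031 -0.604
outer loop
vertex -0.99 -1.965 0.762
vertex -1.4 -2.598 0.254
vertex -1.513 -1.716 0.06
endloop
endfacet
facet normal -0.285 0.816 0.502
outer loop
vertex -0.99 -1.965 0.762
vertex -1.513 -1.716 0.06
vertex -2.34 -2.562 0.966
endloop
endfacet
facet normal 0.796 -0.031 -0.604
outer loop
vertex -1.513 -1.716 0.06
vertex -1.4 -2.598 0.254
vertex -1.923 -2.349 -0.448
endloop
endfacet
facet normal -0.778 0.614 -0.137
outer loop
vertex -1.513 -1.716 0.06
vertex -1.923 -2.349 -0.448
vertex -2.34 -2.562 0.966
endloop
endfacet
facet normal 0.796 -0.030 -0.604
outer loop
vertex -1.923 -2.349 -0.448
vertex -1.4 -2.598 0.254
vertex -1.81 -3.231 -0.255
endloop
endfacet
facet normal -0.934 -0.186 -0.304
outer loop
vertex -1.923 -2.349 -0.448
vertex -1.81 -3.231 -0.255
vertex -2.34 -2.562 0.966
endloop
endfacet
facet normal 0.796 -0.030 -0.604
outer loop
vertex -1.81 -3.231 -0.255
vertex -1.4 -2.598 0.254
vertex -1.287 -3.48 0.447
endloop
endfacet
facet normal -0.599 -0.783 0.169
outer loop
vertex -1.81 -3.231 -0.255
vertex -1.287 -3.48 0.447
vertex -2.34 -2.562 0.966
endloop
endfacet
facet normal 0.796 -0.030 -0.604
outer loop
vertex -1.287 -3.48 0.447
vertex -1.4 -2.598 0.254
vertex -0.877 -2.847 0.956
endloop
endfacet
facet normal -0.107 -0.580 0.808
outer loop
vertex -1.287 -3.48 0.447
vertex -0.877 -2.847 0.956
vertex -2.34 -2.562 0.966
endloop
endfacet

endsolid


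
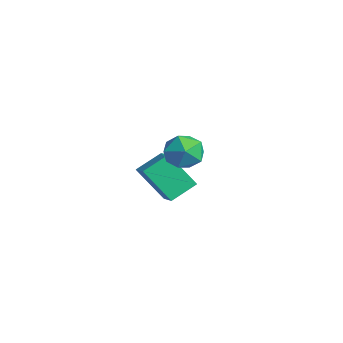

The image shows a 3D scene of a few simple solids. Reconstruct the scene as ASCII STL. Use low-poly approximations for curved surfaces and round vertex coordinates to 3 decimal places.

solid 
facet normal -0.693 -0.037 0.720
outer loop
vertex 2.926 2.537 2.468
vertex 2.743 1.636 2.245
vertex 3.404 1.838 2.892
endloop
endfacet
facet normal -0.173 0.422 0.890
outer loop
vertex 2.926 2.537 2.468
vertex 3.404 1.838 2.892
vertex 3.858 2.619 2.61
endloop
endfacet
facet normal -0.138 0.916 0.377
outer loop
vertex 2.926 2.537 2.468
vertex 3.858 2.619 2.61
vertex 3.478 2.899 1.79
endloop
endfacet
facet normal -0.637 0.763 -0.111
outer loop
vertex 2.926 2.537 2.468
vertex 3.478 2.899 1.79
vertex 2.789 2.291 1.564
endloop
endfacet
facet normal -0.980 0.174 0.101
outer loop
vertex 2.926 2.537 2.468
vertex 2.789 2.291 1.564
vertex 2.743 1.636 2.245
endloop
endfacet
facet normal 0.444 0.064 0.894
outer loop
vertex 3.858 2.619 2.61
vertex 3.404 1.838 2.892
vertex 4.251 1.769 2.476
endloop
endfacet
facet normal -0.397 -0.679 0.618
outer loop
vertex 3.404 1.838 2.892
vertex 2.743 1.636 2.245
vertex 3.562 1.161 2.25
endloop
endfacet
facet normal -0.860 -0.337 -0.383
outer loop
vertex 2.743 1.636 2.245
vertex 2.789 2.291 1.564
vertex 3.182 1.441 1.43
endloop
endfacet
facet normal -0.306 0.616 -0.725
outer loop
vertex 2.789 2.291 1.564
vertex 3.478 2.899 1.79
vertex 3.636 2.222 1.148
endloop
endfacet
facet normal 0.500 0.863 0.063
outer loop
vertex 3.478 2.899 1.79
vertex 3.858 2.619 2.61
vertex 4.297 2.424 1.795
endloop
endfacet
facet normal 0.637 -0.763 0.111
outer loop
vertex 4.114 1.523 1.572
vertex 4.251 1.769 2.476
vertex 3.562 1.161 2.25
endloop
endfacet
facet normal 0.138 -0.916 -0.377
outer loop
vertex 4.114 1.523 1.572
vertex 3.562 1.161 2.25
vertex 3.182 1.441 1.43
endloop
endfacet
facet normal 0.173 -0.422 -0.890
outer loop
vertex 4.114 1.523 1.572
vertex 3.182 1.441 1.43
vertex 3.636 2.222 1.148
endloop
endfacet
facet normal 0.693 0.037 -0.720
outer loop
vertex 4.114 1.523 1.572
vertex 3.636 2.222 1.148
vertex 4.297 2.424 1.795
endloop
endfacet
facet normal 0.980 -0.174 -0.101
outer loop
vertex 4.114 1.523 1.572
vertex 4.297 2.424 1.795
vertex 4.251 1.769 2.476
endloop
endfacet
facet normal 0.306 -0.616 0.725
outer loop
vertex 3.562 1.161 2.25
vertex 4.251 1.769 2.476
vertex 3.404 1.838 2.892
endloop
endfacet
facet normal -0.500 -0.863 -0.063
outer loop
vertex 3.182 1.441 1.43
vertex 3.562 1.161 2.25
vertex 2.743 1.636 2.245
endloop
endfacet
facet normal -0.444 -0.064 -0.894
outer loop
vertex 3.636 2.222 1.148
vertex 3.182 1.441 1.43
vertex 2.789 2.291 1.564
endloop
endfacet
facet normal 0.397 0.679 -0.618
outer loop
vertex 4.297 2.424 1.795
vertex 3.636 2.222 1.148
vertex 3.478 2.899 1.79
endloop
endfacet
facet normal 0.860 0.337 0.383
outer loop
vertex 4.251 1.769 2.476
vertex 4.297 2.424 1.795
vertex 3.858 2.619 2.61
endloop
endfacet
facet normal -0.459 -0.453 0.764
outer loop
vertex -1.111 2.256 -1.671
vertex -1.234 3.478 -1.021
vertex -2.375 2.466 -2.306
endloop
endfacet
facet normal 0.089 -0.880 -0.468
outer loop
vertex -1.466 3.362 -3.819
vertex -1.111 2.256 -1.671
vertex -2.375 2.466 -2.306
endloop
endfacet
facet normal -0.459 -0.453 0.764
outer loop
vertex -2.375 2.466 -2.306
vertex -1.234 3.478 -1.021
vertex -2.498 3.688 -1.656
endloop
endfacet
facet normal -0.884 0.147 -0.444
outer loop
vertex -2.498 3.688 -1.656
vertex -1.466 3.362 -3.819
vertex -2.375 2.466 -2.306
endloop
endfacet
facet normal 0.884 -0.147 0.444
outer loop
vertex -1.111 2.256 -1.671
vertex -0.325 4.374 -2.534
vertex -1.234 3.478 -1.021
endloop
endfacet
facet normal 0.089 -0.880 -0.468
outer loop
vertex -0.202 3.152 -3.184
vertex -1.111 2.256 -1.671
vertex -1.466 3.362 -3.819
endloop
endfacet
facet normal 0.884 -0.147 0.444
outer loop
vertex -0.202 3.152 -3.184
vertex -0.325 4.374 -2.534
vertex -1.111 2.256 -1.671
endloop
endfacet
facet normal -0.089 0.880 0.468
outer loop
vertex -1.234 3.478 -1.021
vertex -0.325 4.374 -2.534
vertex -2.498 3.688 -1.656
endloop
endfacet
facet normal -0.884 0.147 -0.444
outer loop
vertex -1.589 4.584 -3.169
vertex -1.466 3.362 -3.819
vertex -2.498 3.688 -1.656
endloop
endfacet
facet normal -0.089 0.880 0.468
outer loop
vertex -2.498 3.688 -1.656
vertex -0.325 4.374 -2.534
vertex -1.589 4.584 -3.169
endloop
endfacet
facet normal 0.459 0.453 -0.764
outer loop
vertex -1.589 4.584 -3.169
vertex -0.202 3.152 -3.184
vertex -1.466 3.362 -3.819
endloop
endfacet
facet normal 0.459 0.453 -0.764
outer loop
vertex -0.325 4.374 -2.534
vertex -0.202 3.152 -3.184
vertex -1.589 4.584 -3.169
endloop
endfacet

endsolid


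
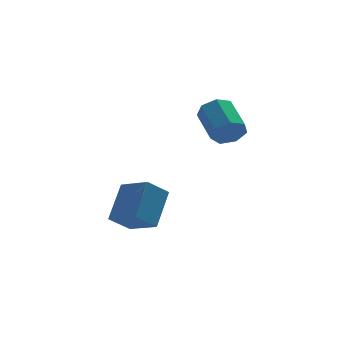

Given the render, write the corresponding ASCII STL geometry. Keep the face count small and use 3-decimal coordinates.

solid 
facet normal -0.521 0.773 -0.361
outer loop
vertex -1.966 1.676 -1.341
vertex -1.431 2.468 -0.416
vertex -1.327 1.86 -1.87
endloop
endfacet
facet normal -0.403 -0.596 -0.695
outer loop
vertex -0.769 1.032 -1.484
vertex -1.966 1.676 -1.341
vertex -1.327 1.86 -1.87
endloop
endfacet
facet normal -0.521 0.774 -0.361
outer loop
vertex -1.327 1.86 -1.87
vertex -1.431 2.468 -0.416
vertex -0.791 2.652 -0.945
endloop
endfacet
facet normal 0.752 0.217 -0.622
outer loop
vertex -0.791 2.652 -0.945
vertex -0.769 1.032 -1.484
vertex -1.327 1.86 -1.87
endloop
endfacet
facet normal -0.753 -0.217 0.622
outer loop
vertex -1.966 1.676 -1.341
vertex -0.873 1.64 -0.03
vertex -1.431 2.468 -0.416
endloop
endfacet
facet normal -0.403 -0.595 -0.695
outer loop
vertex -1.409 0.848 -0.955
vertex -1.966 1.676 -1.341
vertex -0.769 1.032 -1.484
endloop
endfacet
facet normal -0.753 -0.217 0.622
outer loop
vertex -1.409 0.848 -0.955
vertex -0.873 1.64 -0.03
vertex -1.966 1.676 -1.341
endloop
endfacet
facet normal 0.403 0.596 0.695
outer loop
vertex -1.431 2.468 -0.416
vertex -0.873 1.64 -0.03
vertex -0.791 2.652 -0.945
endloop
endfacet
facet normal 0.753 0.217 -0.621
outer loop
vertex -0.234 1.824 -0.559
vertex -0.769 1.032 -1.484
vertex -0.791 2.652 -0.945
endloop
endfacet
facet normal 0.404 0.595 0.695
outer loop
vertex -0.791 2.652 -0.945
vertex -0.873 1.64 -0.03
vertex -0.234 1.824 -0.559
endloop
endfacet
facet normal 0.521 -0.774 0.361
outer loop
vertex -0.234 1.824 -0.559
vertex -1.409 0.848 -0.955
vertex -0.769 1.032 -1.484
endloop
endfacet
facet normal 0.521 -0.774 0.360
outer loop
vertex -0.873 1.64 -0.03
vertex -1.409 0.848 -0.955
vertex -0.234 1.824 -0.559
endloop
endfacet
facet normal 0.089 -0.894 -0.439
outer loop
vertex 1.731 1.239 2.046
vertex 1.333 1.367 1.704
vertex 1.863 1.448 1.647
endloop
endfacet
facet normal 0.955 -0.047 0.292
outer loop
vertex 1.731 1.239 2.046
vertex 1.863 1.448 1.647
vertex 1.626 2.286 2.558
endloop
endfacet
facet normal 0.955 -0.047 0.292
outer loop
vertex 1.626 2.286 2.558
vertex 1.863 1.448 1.647
vertex 1.758 2.494 2.159
endloop
endfacet
facet normal -0.090 0.895 0.437
outer loop
vertex 1.626 2.286 2.558
vertex 1.758 2.494 2.159
vertex 1.227 2.413 2.216
endloop
endfacet
facet normal 0.090 -0.895 -0.438
outer loop
vertex 1.863 1.448 1.647
vertex 1.333 1.367 1.704
vertex 1.596 1.595 1.292
endloop
endfacet
facet normal 0.816 0.318 -0.482
outer loop
vertex 1.863 1.448 1.647
vertex 1.596 1.595 1.292
vertex 1.758 2.494 2.159
endloop
endfacet
facet normal 0.817 0.318 -0.482
outer loop
vertex 1.758 2.494 2.159
vertex 1.596 1.595 1.292
vertex 1.491 2.642 1.804
endloop
endfacet
facet normal -0.089 0.894 0.440
outer loop
vertex 1.758 2.494 2.159
vertex 1.491 2.642 1.804
vertex 1.227 2.413 2.216
endloop
endfacet
facet normal 0.091 -0.895 -0.437
outer loop
vertex 1.596 1.595 1.292
vertex 1.333 1.367 1.704
vertex 1.13 1.57 1.246
endloop
endfacet
facet normal 0.064 0.444 -0.894
outer loop
vertex 1.596 1.595 1.292
vertex 1.13 1.57 1.246
vertex 1.491 2.642 1.804
endloop
endfacet
facet normal 0.062 0.444 -0.894
outer loop
vertex 1.491 2.642 1.804
vertex 1.13 1.57 1.246
vertex 1.025 2.617 1.759
endloop
endfacet
facet normal -0.090 0.894 0.439
outer loop
vertex 1.491 2.642 1.804
vertex 1.025 2.617 1.759
vertex 1.227 2.413 2.216
endloop
endfacet
facet normal 0.090 -0.895 -0.437
outer loop
vertex 1.13 1.57 1.246
vertex 1.333 1.367 1.704
vertex 0.817 1.392 1.546
endloop
endfacet
facet normal -0.739 0.235 -0.631
outer loop
vertex 1.13 1.57 1.246
vertex 0.817 1.392 1.546
vertex 1.025 2.617 1.759
endloop
endfacet
facet normal -0.738 0.235 -0.632
outer loop
vertex 1.025 2.617 1.759
vertex 0.817 1.392 1.546
vertex 0.712 2.439 2.058
endloop
endfacet
facet normal -0.089 0.894 0.439
outer loop
vertex 1.025 2.617 1.759
vertex 0.712 2.439 2.058
vertex 1.227 2.413 2.216
endloop
endfacet
facet normal 0.091 -0.894 -0.438
outer loop
vertex 0.817 1.392 1.546
vertex 1.333 1.367 1.704
vertex 0.892 1.195 1.964
endloop
endfacet
facet normal -0.983 -0.150 0.106
outer loop
vertex 0.817 1.392 1.546
vertex 0.892 1.195 1.964
vertex 0.712 2.439 2.058
endloop
endfacet
facet normal -0.983 -0.150 0.106
outer loop
vertex 0.712 2.439 2.058
vertex 0.892 1.195 1.964
vertex 0.787 2.242 2.476
endloop
endfacet
facet normal -0.089 0.895 0.438
outer loop
vertex 0.712 2.439 2.058
vertex 0.787 2.242 2.476
vertex 1.227 2.413 2.216
endloop
endfacet
facet normal 0.091 -0.894 -0.438
outer loop
vertex 0.892 1.195 1.964
vertex 1.333 1.367 1.704
vertex 1.298 1.127 2.187
endloop
endfacet
facet normal -0.490 -0.422 0.763
outer loop
vertex 0.892 1.195 1.964
vertex 1.298 1.127 2.187
vertex 0.787 2.242 2.476
endloop
endfacet
facet normal -0.490 -0.422 0.763
outer loop
vertex 0.787 2.242 2.476
vertex 1.298 1.127 2.187
vertex 1.193 2.174 2.699
endloop
endfacet
facet normal -0.090 0.895 0.437
outer loop
vertex 0.787 2.242 2.476
vertex 1.193 2.174 2.699
vertex 1.227 2.413 2.216
endloop
endfacet
facet normal 0.089 -0.895 -0.438
outer loop
vertex 1.298 1.127 2.187
vertex 1.333 1.367 1.704
vertex 1.731 1.239 2.046
endloop
endfacet
facet normal 0.374 -0.377 0.848
outer loop
vertex 1.298 1.127 2.187
vertex 1.731 1.239 2.046
vertex 1.193 2.174 2.699
endloop
endfacet
facet normal 0.374 -0.377 0.848
outer loop
vertex 1.193 2.174 2.699
vertex 1.731 1.239 2.046
vertex 1.626 2.286 2.558
endloop
endfacet
facet normal -0.089 0.895 0.437
outer loop
vertex 1.193 2.174 2.699
vertex 1.626 2.286 2.558
vertex 1.227 2.413 2.216
endloop
endfacet

endsolid


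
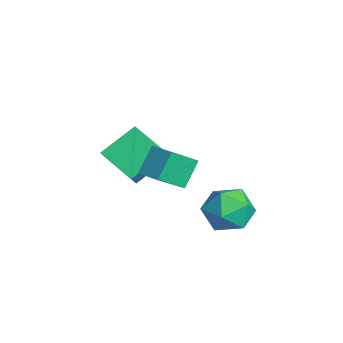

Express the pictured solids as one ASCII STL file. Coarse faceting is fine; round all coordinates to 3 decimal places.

solid 
facet normal -0.392 0.492 0.777
outer loop
vertex -0.722 0.741 1.987
vertex 0.283 1.215 2.193
vertex -1.072 1.87 1.096
endloop
endfacet
facet normal -0.889 -0.420 -0.182
outer loop
vertex -0.543 1.205 0.047
vertex -0.722 0.741 1.987
vertex -1.072 1.87 1.096
endloop
endfacet
facet normal -0.392 0.492 0.777
outer loop
vertex -1.072 1.87 1.096
vertex 0.283 1.215 2.193
vertex -0.067 2.344 1.302
endloop
endfacet
facet normal -0.236 0.762 -0.602
outer loop
vertex -0.067 2.344 1.302
vertex -0.543 1.205 0.047
vertex -1.072 1.87 1.096
endloop
endfacet
facet normal 0.236 -0.762 0.602
outer loop
vertex -0.722 0.741 1.987
vertex 0.812 0.55 1.144
vertex 0.283 1.215 2.193
endloop
endfacet
facet normal -0.889 -0.420 -0.182
outer loop
vertex -0.193 0.076 0.938
vertex -0.722 0.741 1.987
vertex -0.543 1.205 0.047
endloop
endfacet
facet normal 0.236 -0.762 0.602
outer loop
vertex -0.193 0.076 0.938
vertex 0.812 0.55 1.144
vertex -0.722 0.741 1.987
endloop
endfacet
facet normal 0.889 0.420 0.182
outer loop
vertex 0.283 1.215 2.193
vertex 0.812 0.55 1.144
vertex -0.067 2.344 1.302
endloop
endfacet
facet normal -0.236 0.762 -0.602
outer loop
vertex 0.462 1.679 0.253
vertex -0.543 1.205 0.047
vertex -0.067 2.344 1.302
endloop
endfacet
facet normal 0.889 0.420 0.182
outer loop
vertex -0.067 2.344 1.302
vertex 0.812 0.55 1.144
vertex 0.462 1.679 0.253
endloop
endfacet
facet normal 0.392 -0.492 -0.777
outer loop
vertex 0.462 1.679 0.253
vertex -0.193 0.076 0.938
vertex -0.543 1.205 0.047
endloop
endfacet
facet normal 0.392 -0.492 -0.777
outer loop
vertex 0.812 0.55 1.144
vertex -0.193 0.076 0.938
vertex 0.462 1.679 0.253
endloop
endfacet
facet normal 0.128 0.341 0.932
outer loop
vertex 0.228 3.968 -0.37
vertex 0.728 2.99 -0.081
vertex 1.352 3.85 -0.481
endloop
endfacet
facet normal 0.138 0.877 0.460
outer loop
vertex 0.228 3.968 -0.37
vertex 1.352 3.85 -0.481
vertex 0.753 4.37 -1.293
endloop
endfacet
facet normal -0.482 0.870 0.105
outer loop
vertex 0.228 3.968 -0.37
vertex 0.753 4.37 -1.293
vertex -0.241 3.832 -1.395
endloop
endfacet
facet normal -0.874 0.329 0.356
outer loop
vertex 0.228 3.968 -0.37
vertex -0.241 3.832 -1.395
vertex -0.257 2.979 -0.646
endloop
endfacet
facet normal -0.498 0.002 0.867
outer loop
vertex 0.228 3.968 -0.37
vertex -0.257 2.979 -0.646
vertex 0.728 2.99 -0.081
endloop
endfacet
facet normal 0.661 0.750 -0.007
outer loop
vertex 0.753 4.37 -1.293
vertex 1.352 3.85 -0.481
vertex 1.577 3.641 -1.574
endloop
endfacet
facet normal 0.646 -0.117 0.755
outer loop
vertex 1.352 3.85 -0.481
vertex 0.728 2.99 -0.081
vertex 1.561 2.788 -0.825
endloop
endfacet
facet normal -0.366 -0.665 0.651
outer loop
vertex 0.728 2.99 -0.081
vertex -0.257 2.979 -0.646
vertex 0.567 2.25 -0.927
endloop
endfacet
facet normal -0.975 -0.135 -0.175
outer loop
vertex -0.257 2.979 -0.646
vertex -0.241 3.832 -1.395
vertex -0.032 2.77 -1.739
endloop
endfacet
facet normal -0.340 0.739 -0.582
outer loop
vertex -0.241 3.832 -1.395
vertex 0.753 4.37 -1.293
vertex 0.592 3.63 -2.139
endloop
endfacet
facet normal 0.874 -0.329 -0.356
outer loop
vertex 1.092 2.652 -1.85
vertex 1.577 3.641 -1.574
vertex 1.561 2.788 -0.825
endloop
endfacet
facet normal 0.482 -0.870 -0.105
outer loop
vertex 1.092 2.652 -1.85
vertex 1.561 2.788 -0.825
vertex 0.567 2.25 -0.927
endloop
endfacet
facet normal -0.138 -0.877 -0.460
outer loop
vertex 1.092 2.652 -1.85
vertex 0.567 2.25 -0.927
vertex -0.032 2.77 -1.739
endloop
endfacet
facet normal -0.128 -0.341 -0.932
outer loop
vertex 1.092 2.652 -1.85
vertex -0.032 2.77 -1.739
vertex 0.592 3.63 -2.139
endloop
endfacet
facet normal 0.498 -0.002 -0.867
outer loop
vertex 1.092 2.652 -1.85
vertex 0.592 3.63 -2.139
vertex 1.577 3.641 -1.574
endloop
endfacet
facet normal 0.975 0.135 0.175
outer loop
vertex 1.561 2.788 -0.825
vertex 1.577 3.641 -1.574
vertex 1.352 3.85 -0.481
endloop
endfacet
facet normal 0.340 -0.739 0.582
outer loop
vertex 0.567 2.25 -0.927
vertex 1.561 2.788 -0.825
vertex 0.728 2.99 -0.081
endloop
endfacet
facet normal -0.661 -0.750 0.007
outer loop
vertex -0.032 2.77 -1.739
vertex 0.567 2.25 -0.927
vertex -0.257 2.979 -0.646
endloop
endfacet
facet normal -0.646 0.117 -0.755
outer loop
vertex 0.592 3.63 -2.139
vertex -0.032 2.77 -1.739
vertex -0.241 3.832 -1.395
endloop
endfacet
facet normal 0.366 0.665 -0.651
outer loop
vertex 1.577 3.641 -1.574
vertex 0.592 3.63 -2.139
vertex 0.753 4.37 -1.293
endloop
endfacet
facet normal -0.624 0.327 -0.710
outer loop
vertex -4.81 1.269 0.145
vertex -3.448 2.168 -0.637
vertex -4.419 -0.218 -0.883
endloop
endfacet
facet normal -0.753 -0.497 0.432
outer loop
vertex -3.752 -0.568 -0.123
vertex -4.81 1.269 0.145
vertex -4.419 -0.218 -0.883
endloop
endfacet
facet normal -0.623 0.327 -0.710
outer loop
vertex -4.419 -0.218 -0.883
vertex -3.448 2.168 -0.637
vertex -3.057 0.68 -1.665
endloop
endfacet
facet normal 0.211 -0.804 -0.556
outer loop
vertex -3.057 0.68 -1.665
vertex -3.752 -0.568 -0.123
vertex -4.419 -0.218 -0.883
endloop
endfacet
facet normal -0.211 0.804 0.556
outer loop
vertex -4.81 1.269 0.145
vertex -2.781 1.818 0.123
vertex -3.448 2.168 -0.637
endloop
endfacet
facet normal -0.753 -0.497 0.432
outer loop
vertex -4.143 0.92 0.905
vertex -4.81 1.269 0.145
vertex -3.752 -0.568 -0.123
endloop
endfacet
facet normal -0.212 0.804 0.555
outer loop
vertex -4.143 0.92 0.905
vertex -2.781 1.818 0.123
vertex -4.81 1.269 0.145
endloop
endfacet
facet normal 0.753 0.496 -0.432
outer loop
vertex -3.448 2.168 -0.637
vertex -2.781 1.818 0.123
vertex -3.057 0.68 -1.665
endloop
endfacet
facet normal 0.212 -0.804 -0.555
outer loop
vertex -2.39 0.331 -0.905
vertex -3.752 -0.568 -0.123
vertex -3.057 0.68 -1.665
endloop
endfacet
facet normal 0.753 0.497 -0.432
outer loop
vertex -3.057 0.68 -1.665
vertex -2.781 1.818 0.123
vertex -2.39 0.331 -0.905
endloop
endfacet
facet normal 0.624 -0.327 0.710
outer loop
vertex -2.39 0.331 -0.905
vertex -4.143 0.92 0.905
vertex -3.752 -0.568 -0.123
endloop
endfacet
facet normal 0.623 -0.327 0.710
outer loop
vertex -2.781 1.818 0.123
vertex -4.143 0.92 0.905
vertex -2.39 0.331 -0.905
endloop
endfacet

endsolid
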